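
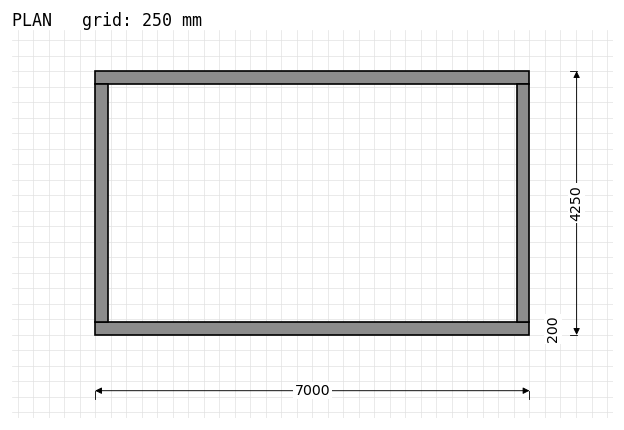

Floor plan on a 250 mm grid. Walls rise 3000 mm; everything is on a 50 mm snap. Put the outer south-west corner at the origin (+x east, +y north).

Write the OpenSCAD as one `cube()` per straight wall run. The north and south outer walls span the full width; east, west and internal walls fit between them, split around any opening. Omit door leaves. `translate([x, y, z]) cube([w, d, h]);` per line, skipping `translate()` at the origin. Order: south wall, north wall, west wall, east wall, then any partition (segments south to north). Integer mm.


cube([7000, 200, 3000]);
translate([0, 4050, 0]) cube([7000, 200, 3000]);
translate([0, 200, 0]) cube([200, 3850, 3000]);
translate([6800, 200, 0]) cube([200, 3850, 3000]);


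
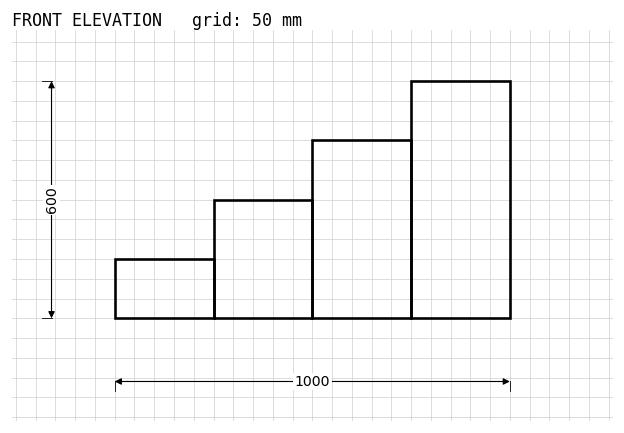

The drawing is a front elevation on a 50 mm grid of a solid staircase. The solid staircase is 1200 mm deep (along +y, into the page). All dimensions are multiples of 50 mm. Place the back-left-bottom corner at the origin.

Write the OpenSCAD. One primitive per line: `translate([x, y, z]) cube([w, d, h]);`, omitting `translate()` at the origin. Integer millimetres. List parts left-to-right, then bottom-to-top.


cube([250, 1200, 150]);
translate([250, 0, 0]) cube([250, 1200, 300]);
translate([500, 0, 0]) cube([250, 1200, 450]);
translate([750, 0, 0]) cube([250, 1200, 600]);


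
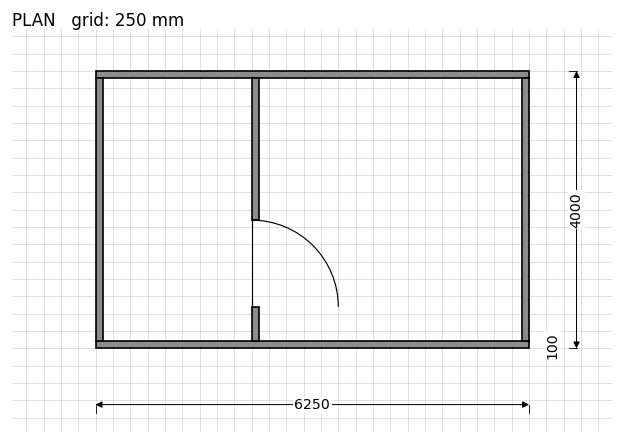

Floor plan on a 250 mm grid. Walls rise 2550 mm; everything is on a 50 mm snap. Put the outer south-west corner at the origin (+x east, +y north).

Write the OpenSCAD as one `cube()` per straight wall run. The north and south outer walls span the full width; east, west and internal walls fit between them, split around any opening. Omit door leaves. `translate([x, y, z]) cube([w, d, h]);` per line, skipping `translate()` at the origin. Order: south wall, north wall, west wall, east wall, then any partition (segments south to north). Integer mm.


cube([6250, 100, 2550]);
translate([0, 3900, 0]) cube([6250, 100, 2550]);
translate([0, 100, 0]) cube([100, 3800, 2550]);
translate([6150, 100, 0]) cube([100, 3800, 2550]);
translate([2250, 100, 0]) cube([100, 500, 2550]);
translate([2250, 1850, 0]) cube([100, 2050, 2550]);


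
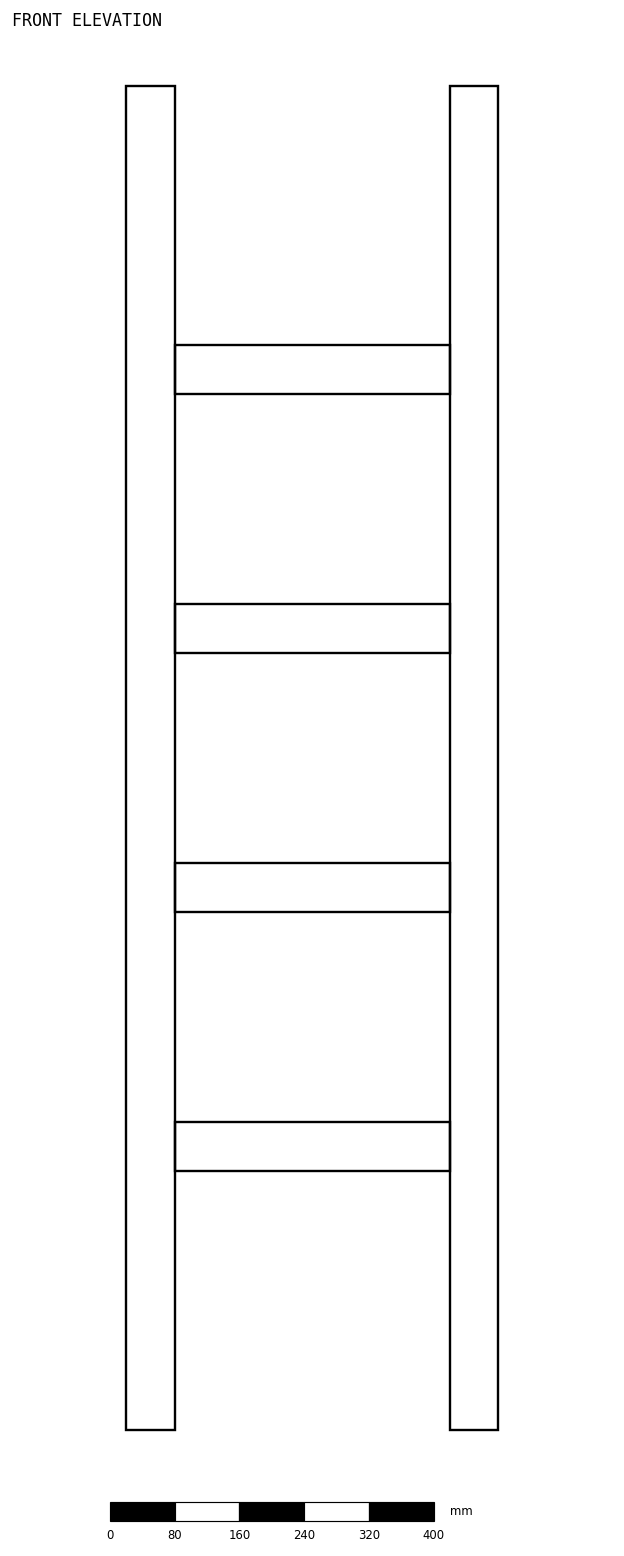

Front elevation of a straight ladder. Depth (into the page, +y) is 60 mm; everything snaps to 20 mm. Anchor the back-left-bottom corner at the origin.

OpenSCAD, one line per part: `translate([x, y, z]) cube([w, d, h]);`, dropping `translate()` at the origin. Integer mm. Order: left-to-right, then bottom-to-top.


cube([60, 60, 1660]);
translate([60, 0, 320]) cube([340, 60, 60]);
translate([60, 0, 640]) cube([340, 60, 60]);
translate([60, 0, 960]) cube([340, 60, 60]);
translate([60, 0, 1280]) cube([340, 60, 60]);
translate([400, 0, 0]) cube([60, 60, 1660]);


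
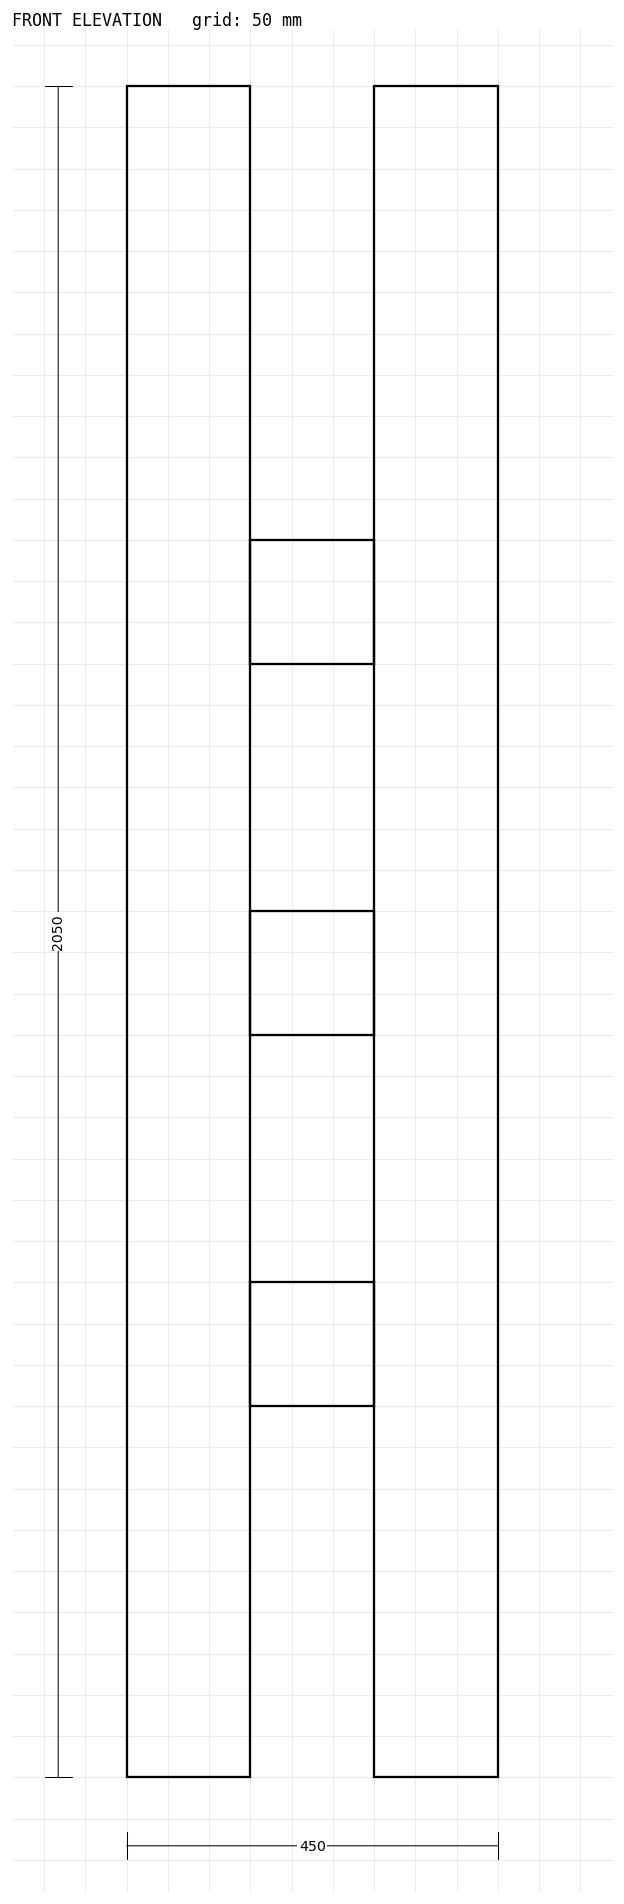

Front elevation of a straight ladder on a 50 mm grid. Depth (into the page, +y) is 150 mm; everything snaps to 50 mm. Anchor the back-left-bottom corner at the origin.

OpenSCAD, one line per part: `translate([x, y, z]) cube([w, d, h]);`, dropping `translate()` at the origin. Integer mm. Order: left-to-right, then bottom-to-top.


cube([150, 150, 2050]);
translate([150, 0, 450]) cube([150, 150, 150]);
translate([150, 0, 900]) cube([150, 150, 150]);
translate([150, 0, 1350]) cube([150, 150, 150]);
translate([300, 0, 0]) cube([150, 150, 2050]);


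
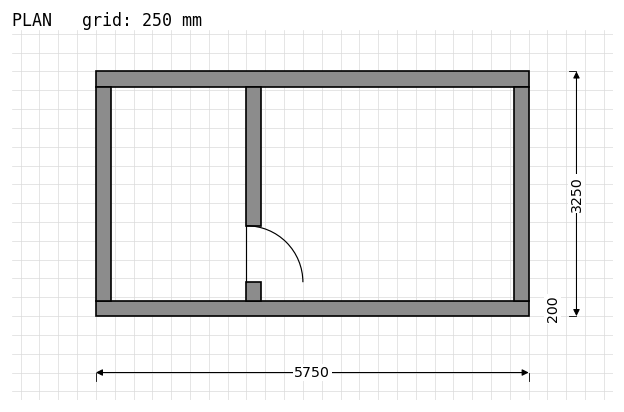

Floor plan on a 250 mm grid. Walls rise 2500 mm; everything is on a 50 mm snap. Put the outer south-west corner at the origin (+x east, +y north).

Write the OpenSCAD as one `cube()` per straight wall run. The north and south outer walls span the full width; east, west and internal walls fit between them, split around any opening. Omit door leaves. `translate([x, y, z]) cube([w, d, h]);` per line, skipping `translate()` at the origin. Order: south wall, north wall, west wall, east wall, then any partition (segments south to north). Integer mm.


cube([5750, 200, 2500]);
translate([0, 3050, 0]) cube([5750, 200, 2500]);
translate([0, 200, 0]) cube([200, 2850, 2500]);
translate([5550, 200, 0]) cube([200, 2850, 2500]);
translate([2000, 200, 0]) cube([200, 250, 2500]);
translate([2000, 1200, 0]) cube([200, 1850, 2500]);


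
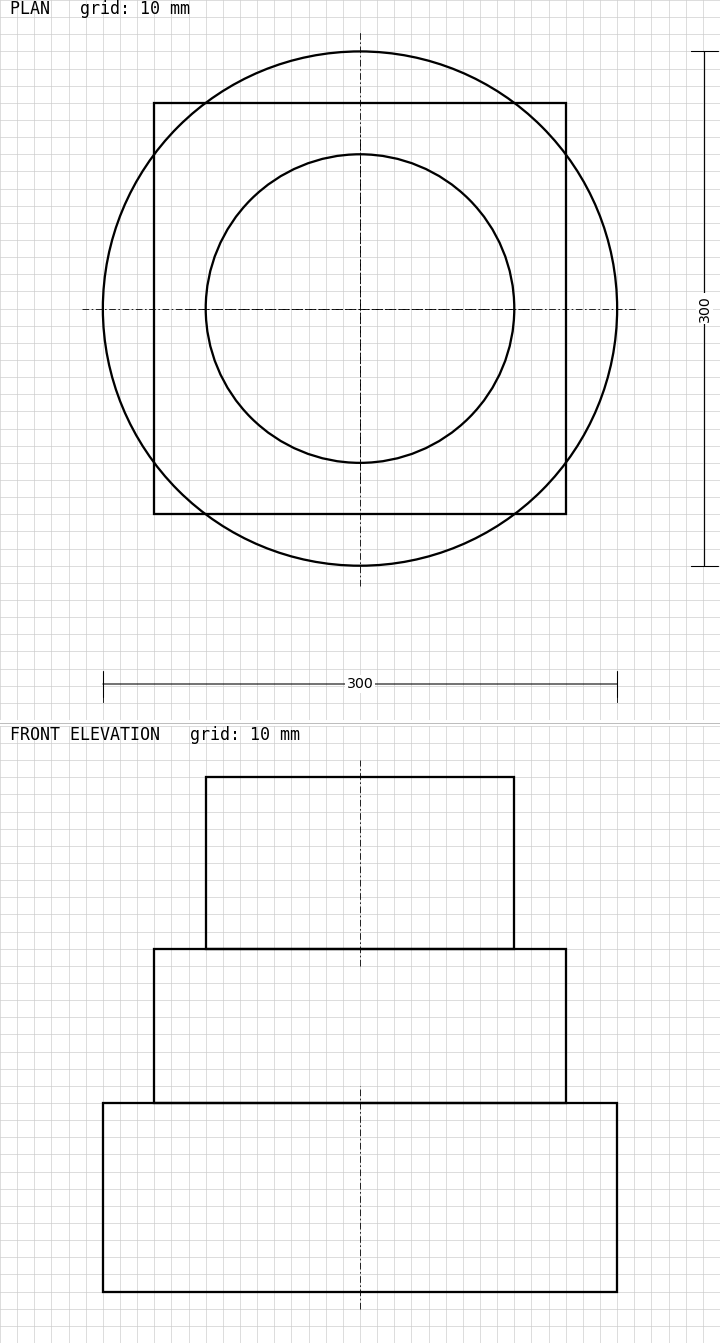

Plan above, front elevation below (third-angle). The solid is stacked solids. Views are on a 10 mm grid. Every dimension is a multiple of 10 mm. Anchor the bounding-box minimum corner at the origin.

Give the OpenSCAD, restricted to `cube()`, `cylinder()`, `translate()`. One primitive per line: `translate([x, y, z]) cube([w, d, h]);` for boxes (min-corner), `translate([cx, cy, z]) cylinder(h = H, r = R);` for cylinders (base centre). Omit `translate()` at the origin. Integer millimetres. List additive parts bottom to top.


translate([150, 150, 0]) cylinder(h = 110, r = 150);
translate([30, 30, 110]) cube([240, 240, 90]);
translate([150, 150, 200]) cylinder(h = 100, r = 90);


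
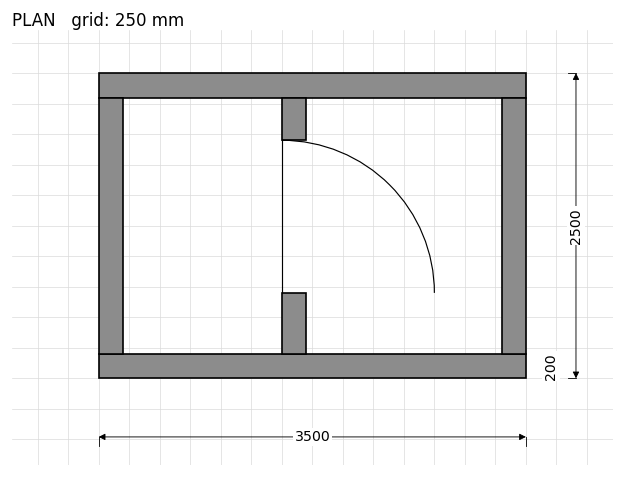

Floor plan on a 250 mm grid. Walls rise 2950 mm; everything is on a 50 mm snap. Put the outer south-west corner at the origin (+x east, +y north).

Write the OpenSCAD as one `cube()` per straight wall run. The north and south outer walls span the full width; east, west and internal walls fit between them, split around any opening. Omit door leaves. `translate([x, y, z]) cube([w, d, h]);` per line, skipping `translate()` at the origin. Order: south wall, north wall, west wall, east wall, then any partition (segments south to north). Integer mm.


cube([3500, 200, 2950]);
translate([0, 2300, 0]) cube([3500, 200, 2950]);
translate([0, 200, 0]) cube([200, 2100, 2950]);
translate([3300, 200, 0]) cube([200, 2100, 2950]);
translate([1500, 200, 0]) cube([200, 500, 2950]);
translate([1500, 1950, 0]) cube([200, 350, 2950]);


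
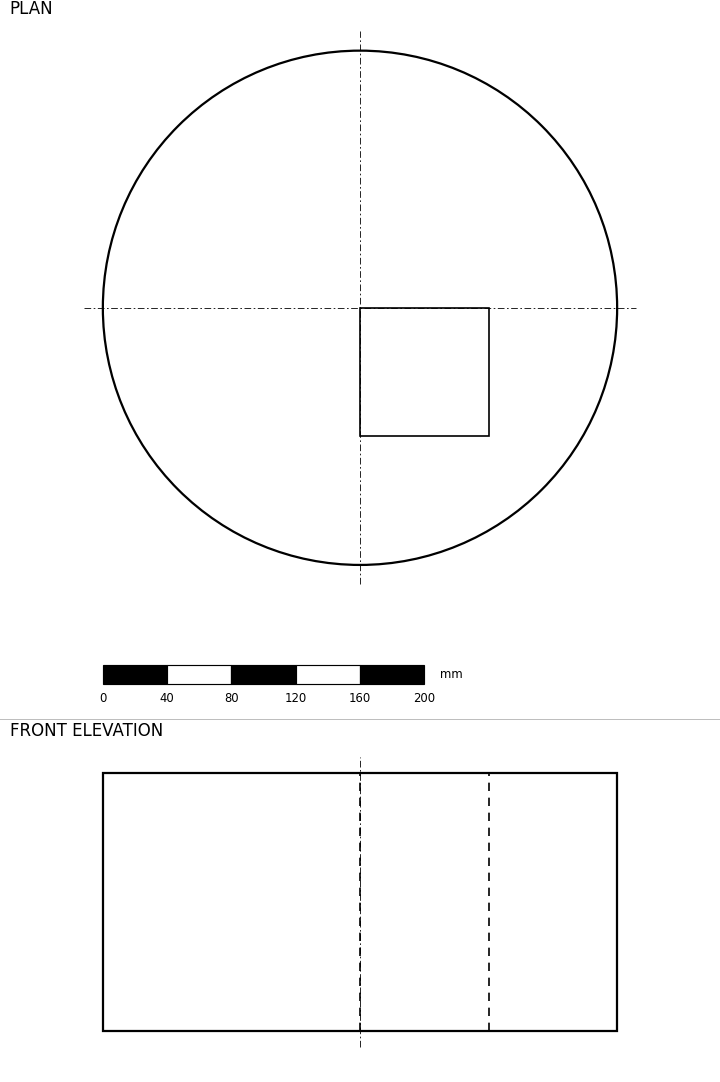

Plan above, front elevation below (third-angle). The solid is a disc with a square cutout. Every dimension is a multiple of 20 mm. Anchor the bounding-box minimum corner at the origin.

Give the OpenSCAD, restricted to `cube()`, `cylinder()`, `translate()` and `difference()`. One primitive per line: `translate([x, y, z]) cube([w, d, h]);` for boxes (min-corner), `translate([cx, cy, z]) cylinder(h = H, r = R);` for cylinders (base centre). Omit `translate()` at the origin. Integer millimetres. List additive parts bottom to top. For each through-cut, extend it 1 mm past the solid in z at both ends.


difference() {
  translate([160, 160, 0]) cylinder(h = 160, r = 160);
  translate([160, 80, -1]) cube([80, 80, 162]);
}


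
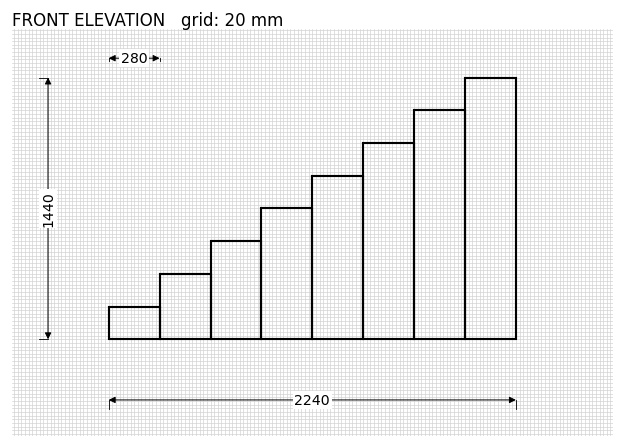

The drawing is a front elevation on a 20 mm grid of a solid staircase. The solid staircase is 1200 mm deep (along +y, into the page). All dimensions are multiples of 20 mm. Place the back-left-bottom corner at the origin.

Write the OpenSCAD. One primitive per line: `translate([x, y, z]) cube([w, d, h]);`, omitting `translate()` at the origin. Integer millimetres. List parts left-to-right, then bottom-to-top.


cube([280, 1200, 180]);
translate([280, 0, 0]) cube([280, 1200, 360]);
translate([560, 0, 0]) cube([280, 1200, 540]);
translate([840, 0, 0]) cube([280, 1200, 720]);
translate([1120, 0, 0]) cube([280, 1200, 900]);
translate([1400, 0, 0]) cube([280, 1200, 1080]);
translate([1680, 0, 0]) cube([280, 1200, 1260]);
translate([1960, 0, 0]) cube([280, 1200, 1440]);


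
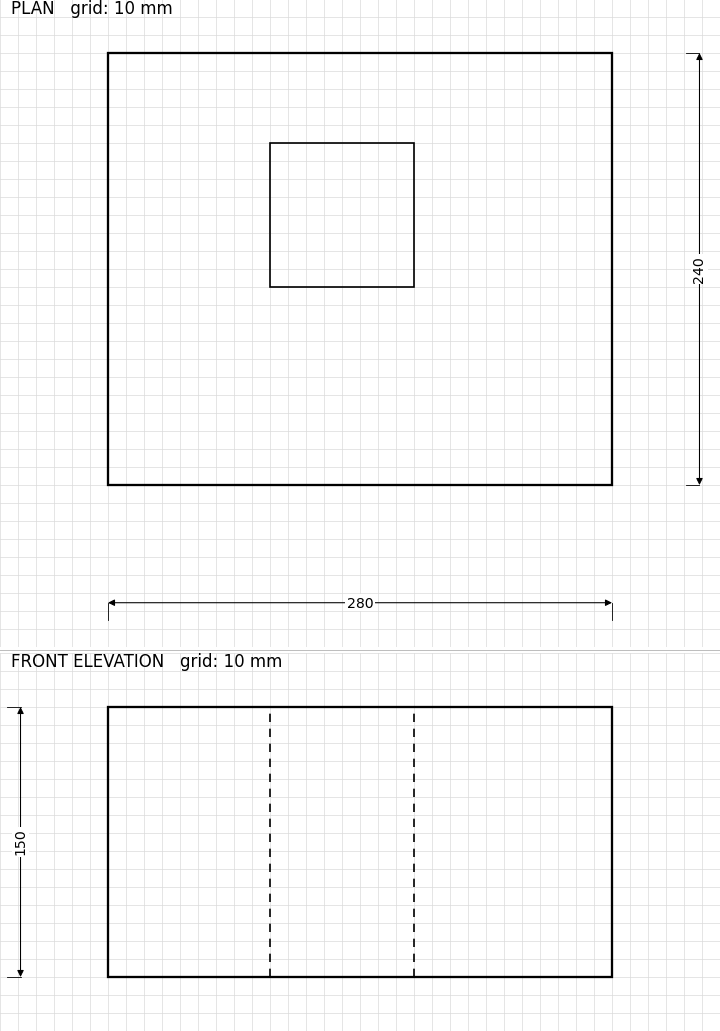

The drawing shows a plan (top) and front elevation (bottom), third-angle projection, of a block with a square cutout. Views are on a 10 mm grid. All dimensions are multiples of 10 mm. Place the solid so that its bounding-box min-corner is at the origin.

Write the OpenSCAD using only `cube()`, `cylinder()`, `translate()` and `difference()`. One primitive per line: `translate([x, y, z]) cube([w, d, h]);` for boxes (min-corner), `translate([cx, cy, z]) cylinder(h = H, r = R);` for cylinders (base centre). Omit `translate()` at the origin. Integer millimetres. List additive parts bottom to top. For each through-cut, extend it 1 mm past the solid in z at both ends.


difference() {
  cube([280, 240, 150]);
  translate([90, 110, -1]) cube([80, 80, 152]);
}


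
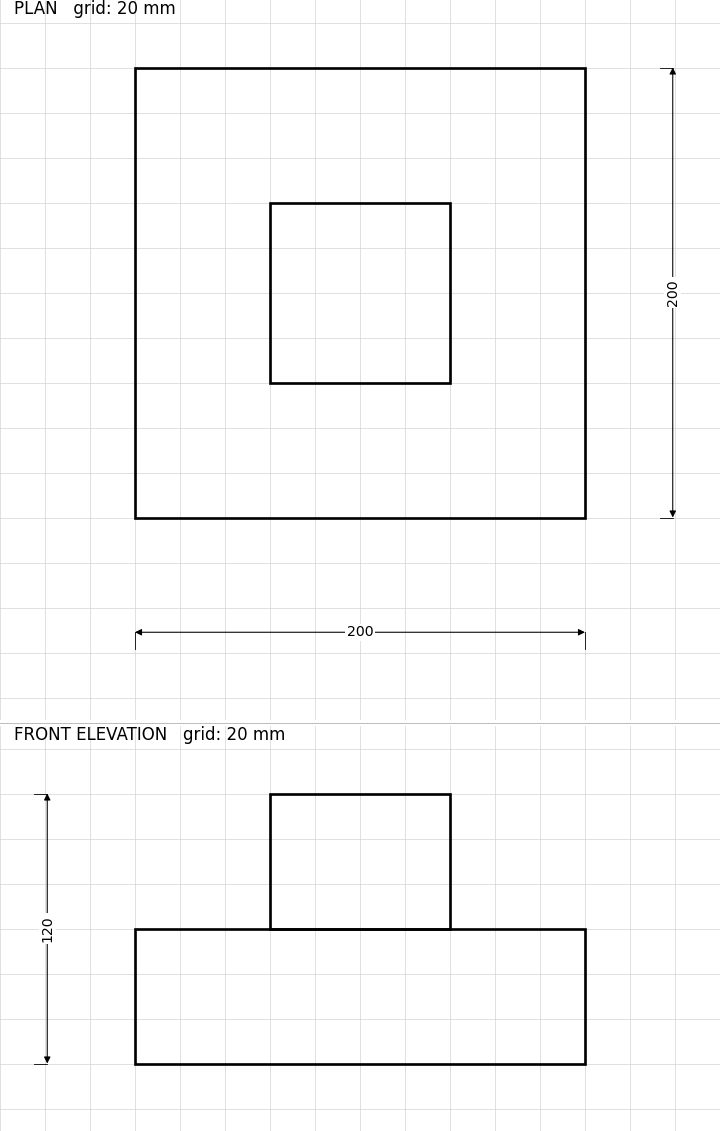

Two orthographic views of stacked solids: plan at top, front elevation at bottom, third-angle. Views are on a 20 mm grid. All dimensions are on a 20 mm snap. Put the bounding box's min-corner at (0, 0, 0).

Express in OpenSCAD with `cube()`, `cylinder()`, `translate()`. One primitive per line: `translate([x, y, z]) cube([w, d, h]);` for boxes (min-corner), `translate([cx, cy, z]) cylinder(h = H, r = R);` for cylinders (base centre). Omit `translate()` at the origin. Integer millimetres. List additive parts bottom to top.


cube([200, 200, 60]);
translate([60, 60, 60]) cube([80, 80, 60]);


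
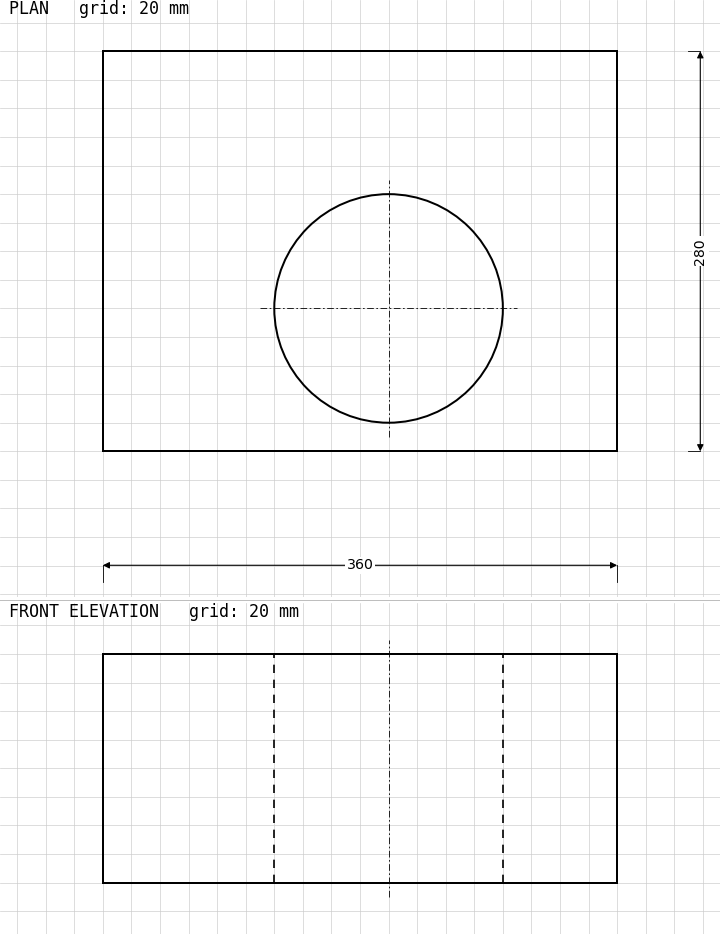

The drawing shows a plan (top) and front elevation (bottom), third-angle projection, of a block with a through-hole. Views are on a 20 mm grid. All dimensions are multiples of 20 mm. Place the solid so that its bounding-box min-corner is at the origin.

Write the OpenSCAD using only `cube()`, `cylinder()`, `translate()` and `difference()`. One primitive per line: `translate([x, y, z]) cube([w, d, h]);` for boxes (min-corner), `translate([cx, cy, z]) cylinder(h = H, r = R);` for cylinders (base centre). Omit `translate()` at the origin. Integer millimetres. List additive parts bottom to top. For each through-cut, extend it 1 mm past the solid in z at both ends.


difference() {
  cube([360, 280, 160]);
  translate([200, 100, -1]) cylinder(h = 162, r = 80);
}


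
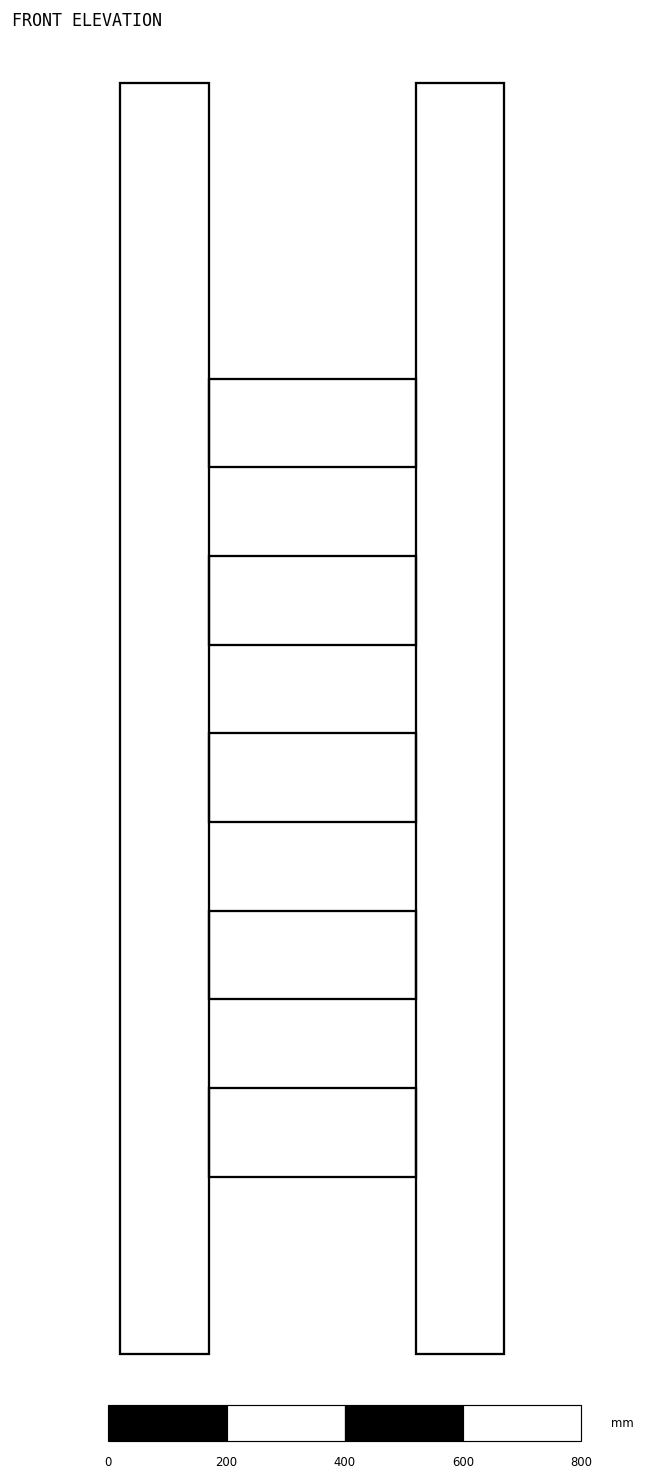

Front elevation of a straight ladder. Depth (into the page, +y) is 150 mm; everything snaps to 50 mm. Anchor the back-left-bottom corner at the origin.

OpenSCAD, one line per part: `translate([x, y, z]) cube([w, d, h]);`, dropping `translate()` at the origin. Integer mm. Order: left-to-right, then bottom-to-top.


cube([150, 150, 2150]);
translate([150, 0, 300]) cube([350, 150, 150]);
translate([150, 0, 600]) cube([350, 150, 150]);
translate([150, 0, 900]) cube([350, 150, 150]);
translate([150, 0, 1200]) cube([350, 150, 150]);
translate([150, 0, 1500]) cube([350, 150, 150]);
translate([500, 0, 0]) cube([150, 150, 2150]);


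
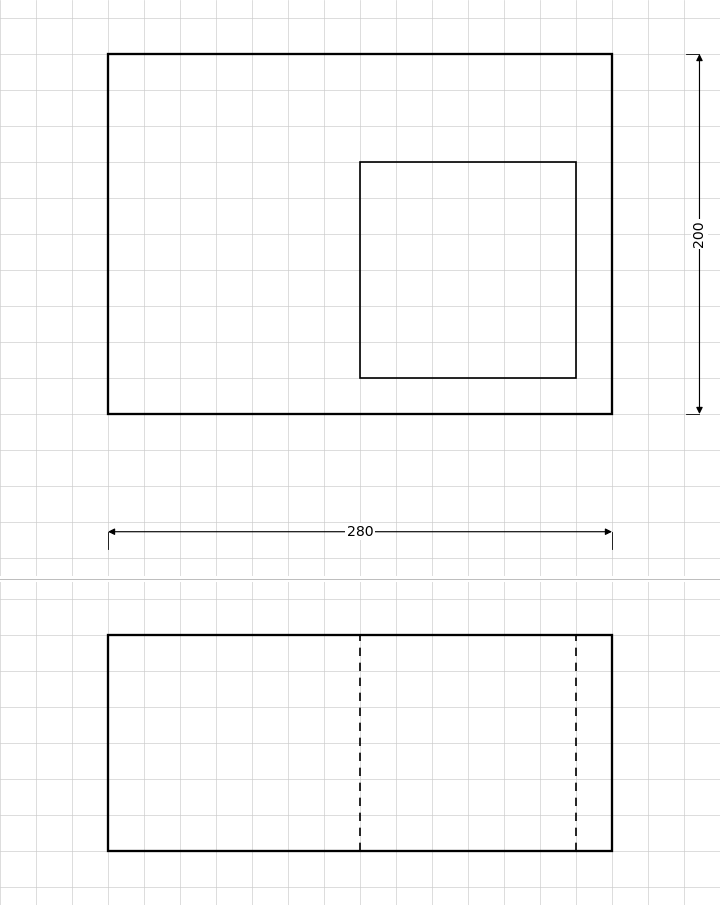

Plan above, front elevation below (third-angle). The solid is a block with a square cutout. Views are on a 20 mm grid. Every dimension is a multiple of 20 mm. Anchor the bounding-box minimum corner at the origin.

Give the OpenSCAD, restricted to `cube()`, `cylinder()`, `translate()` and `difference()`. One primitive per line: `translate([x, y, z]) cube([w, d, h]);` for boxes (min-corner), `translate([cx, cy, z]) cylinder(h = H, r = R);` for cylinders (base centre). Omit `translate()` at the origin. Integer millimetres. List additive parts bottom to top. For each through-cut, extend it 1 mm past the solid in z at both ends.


difference() {
  cube([280, 200, 120]);
  translate([140, 20, -1]) cube([120, 120, 122]);
}


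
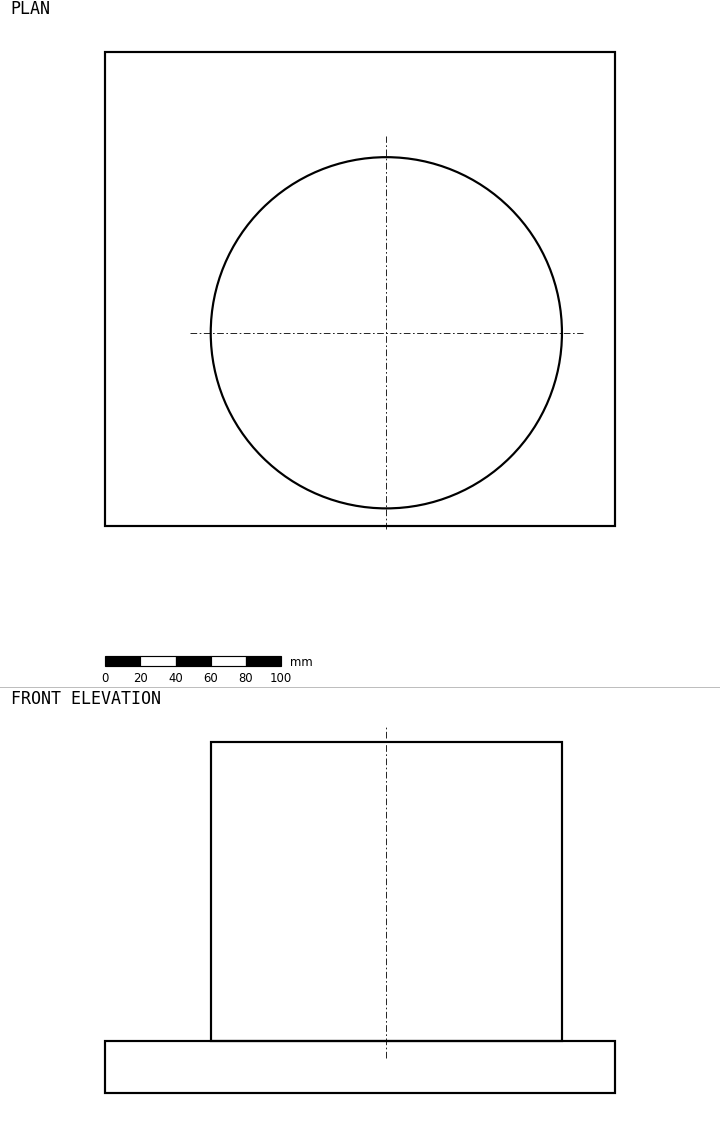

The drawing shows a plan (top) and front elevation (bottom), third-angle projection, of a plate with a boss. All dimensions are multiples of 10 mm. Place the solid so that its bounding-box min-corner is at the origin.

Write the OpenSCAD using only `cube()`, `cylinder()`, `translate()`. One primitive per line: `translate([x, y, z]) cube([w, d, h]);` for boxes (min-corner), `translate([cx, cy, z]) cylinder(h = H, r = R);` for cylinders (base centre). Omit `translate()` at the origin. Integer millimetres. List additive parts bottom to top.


cube([290, 270, 30]);
translate([160, 110, 30]) cylinder(h = 170, r = 100);


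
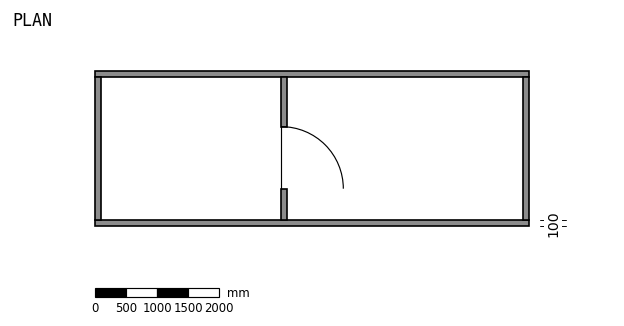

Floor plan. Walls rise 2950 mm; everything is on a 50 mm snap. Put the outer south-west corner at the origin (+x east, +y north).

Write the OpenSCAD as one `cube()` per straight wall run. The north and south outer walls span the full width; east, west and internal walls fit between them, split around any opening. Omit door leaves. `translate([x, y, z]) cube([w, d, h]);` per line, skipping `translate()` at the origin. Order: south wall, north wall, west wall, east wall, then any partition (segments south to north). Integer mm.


cube([7000, 100, 2950]);
translate([0, 2400, 0]) cube([7000, 100, 2950]);
translate([0, 100, 0]) cube([100, 2300, 2950]);
translate([6900, 100, 0]) cube([100, 2300, 2950]);
translate([3000, 100, 0]) cube([100, 500, 2950]);
translate([3000, 1600, 0]) cube([100, 800, 2950]);


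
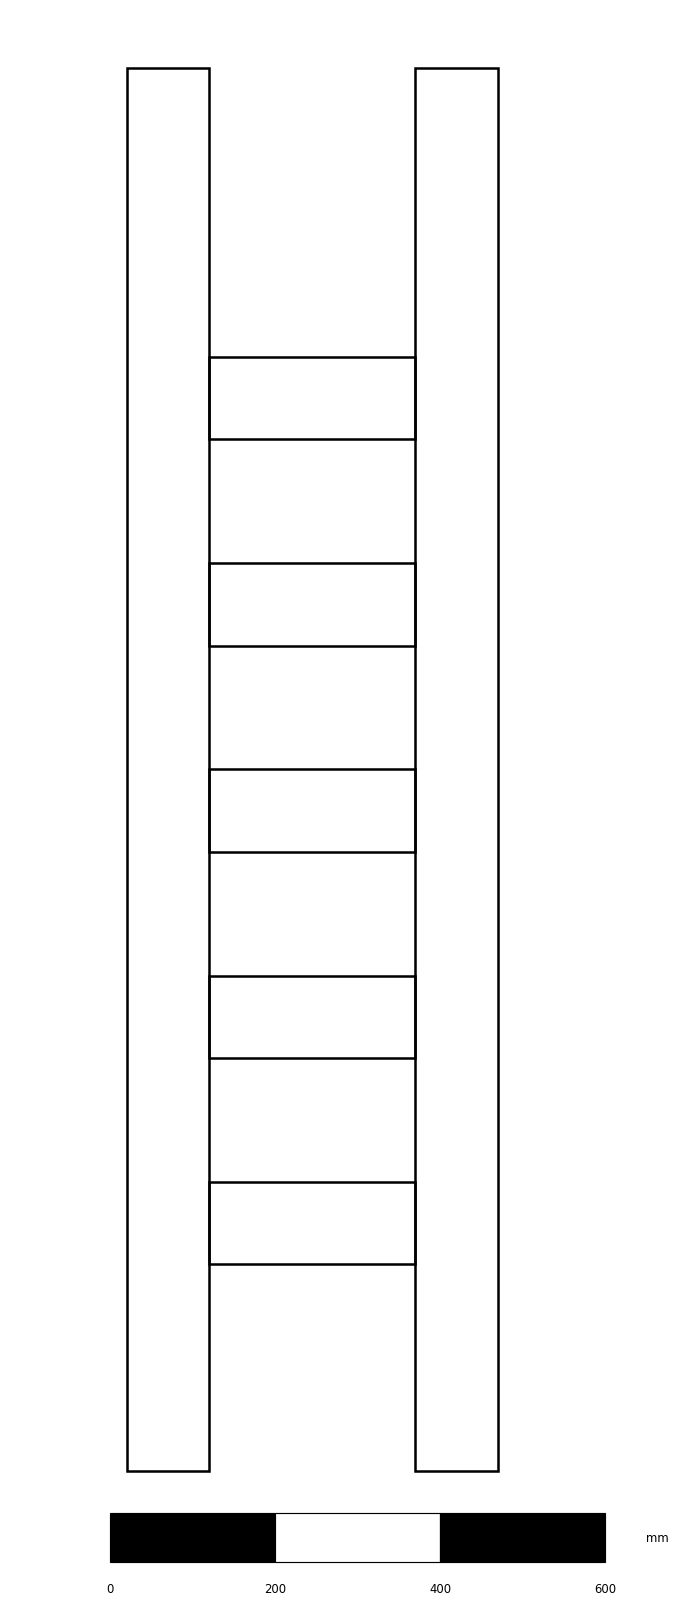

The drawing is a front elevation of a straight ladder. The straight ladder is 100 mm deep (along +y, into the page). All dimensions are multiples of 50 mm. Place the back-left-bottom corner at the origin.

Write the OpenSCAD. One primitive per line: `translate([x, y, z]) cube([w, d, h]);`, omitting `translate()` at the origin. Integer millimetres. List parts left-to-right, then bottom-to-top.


cube([100, 100, 1700]);
translate([100, 0, 250]) cube([250, 100, 100]);
translate([100, 0, 500]) cube([250, 100, 100]);
translate([100, 0, 750]) cube([250, 100, 100]);
translate([100, 0, 1000]) cube([250, 100, 100]);
translate([100, 0, 1250]) cube([250, 100, 100]);
translate([350, 0, 0]) cube([100, 100, 1700]);


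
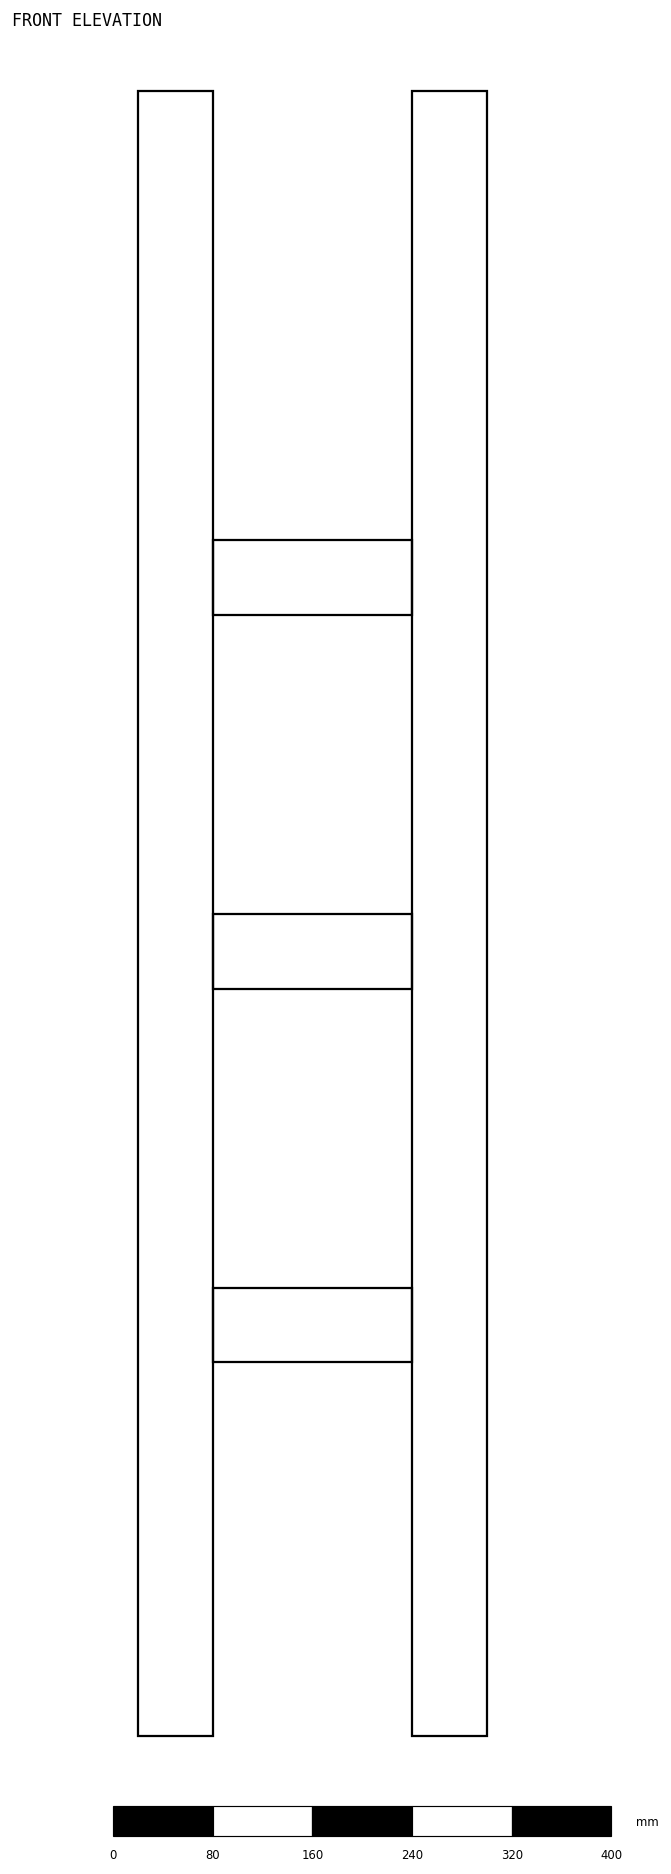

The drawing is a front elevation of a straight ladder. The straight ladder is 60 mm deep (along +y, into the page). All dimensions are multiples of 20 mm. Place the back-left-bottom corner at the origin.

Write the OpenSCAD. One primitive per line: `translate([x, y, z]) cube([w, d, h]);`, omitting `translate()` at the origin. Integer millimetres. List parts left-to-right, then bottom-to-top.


cube([60, 60, 1320]);
translate([60, 0, 300]) cube([160, 60, 60]);
translate([60, 0, 600]) cube([160, 60, 60]);
translate([60, 0, 900]) cube([160, 60, 60]);
translate([220, 0, 0]) cube([60, 60, 1320]);


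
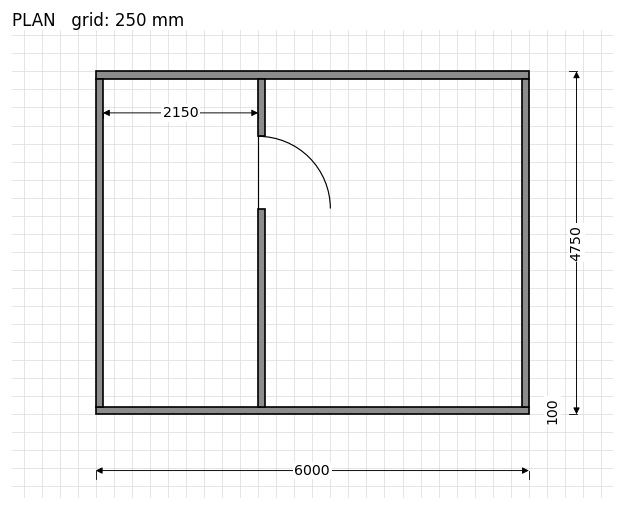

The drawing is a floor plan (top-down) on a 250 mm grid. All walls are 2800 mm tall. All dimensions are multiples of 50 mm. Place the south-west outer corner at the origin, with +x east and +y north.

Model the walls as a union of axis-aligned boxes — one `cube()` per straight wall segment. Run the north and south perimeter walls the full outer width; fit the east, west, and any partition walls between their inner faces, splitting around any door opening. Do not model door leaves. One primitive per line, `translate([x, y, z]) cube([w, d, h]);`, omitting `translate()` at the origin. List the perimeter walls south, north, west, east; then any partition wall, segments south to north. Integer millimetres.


cube([6000, 100, 2800]);
translate([0, 4650, 0]) cube([6000, 100, 2800]);
translate([0, 100, 0]) cube([100, 4550, 2800]);
translate([5900, 100, 0]) cube([100, 4550, 2800]);
translate([2250, 100, 0]) cube([100, 2750, 2800]);
translate([2250, 3850, 0]) cube([100, 800, 2800]);


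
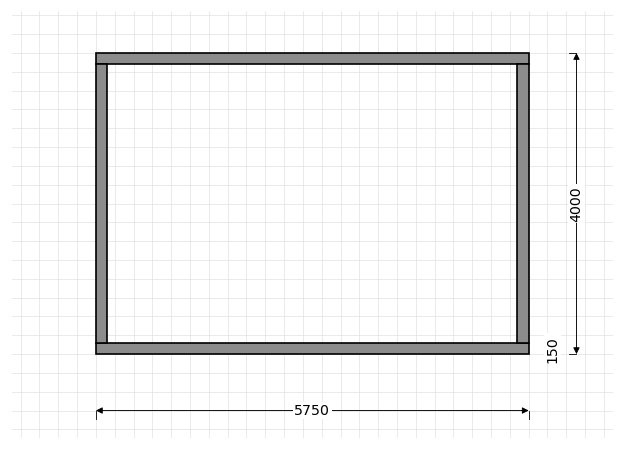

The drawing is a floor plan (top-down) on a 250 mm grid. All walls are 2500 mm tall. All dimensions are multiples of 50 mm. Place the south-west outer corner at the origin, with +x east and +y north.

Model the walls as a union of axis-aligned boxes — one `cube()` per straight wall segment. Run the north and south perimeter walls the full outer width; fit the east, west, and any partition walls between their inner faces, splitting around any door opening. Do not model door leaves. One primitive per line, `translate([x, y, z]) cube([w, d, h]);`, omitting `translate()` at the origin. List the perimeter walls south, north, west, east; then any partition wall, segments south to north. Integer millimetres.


cube([5750, 150, 2500]);
translate([0, 3850, 0]) cube([5750, 150, 2500]);
translate([0, 150, 0]) cube([150, 3700, 2500]);
translate([5600, 150, 0]) cube([150, 3700, 2500]);


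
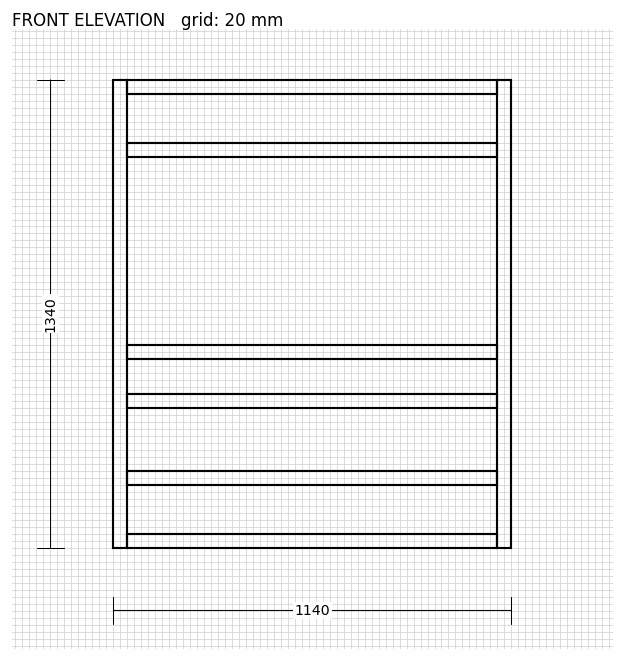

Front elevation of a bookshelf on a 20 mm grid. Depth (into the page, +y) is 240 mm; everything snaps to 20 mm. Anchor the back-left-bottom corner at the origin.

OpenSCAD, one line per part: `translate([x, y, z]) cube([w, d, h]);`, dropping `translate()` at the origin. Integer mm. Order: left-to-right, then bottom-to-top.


cube([40, 240, 1340]);
translate([40, 0, 0]) cube([1060, 240, 40]);
translate([40, 0, 180]) cube([1060, 240, 40]);
translate([40, 0, 400]) cube([1060, 240, 40]);
translate([40, 0, 540]) cube([1060, 240, 40]);
translate([40, 0, 1120]) cube([1060, 240, 40]);
translate([40, 0, 1300]) cube([1060, 240, 40]);
translate([1100, 0, 0]) cube([40, 240, 1340]);


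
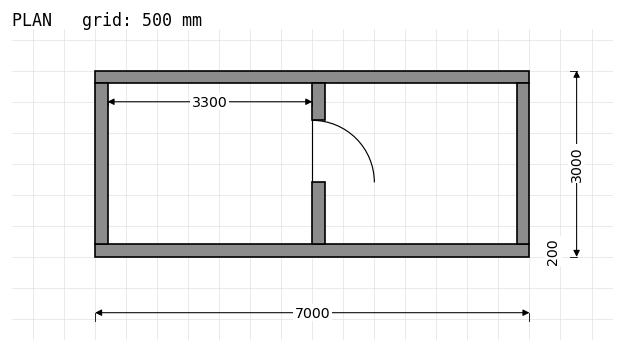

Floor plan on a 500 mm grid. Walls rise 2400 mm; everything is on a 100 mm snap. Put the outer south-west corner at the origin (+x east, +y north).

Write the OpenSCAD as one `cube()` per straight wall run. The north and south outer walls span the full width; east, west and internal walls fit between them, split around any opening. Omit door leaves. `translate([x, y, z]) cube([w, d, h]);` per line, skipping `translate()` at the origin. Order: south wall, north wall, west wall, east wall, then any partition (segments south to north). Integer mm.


cube([7000, 200, 2400]);
translate([0, 2800, 0]) cube([7000, 200, 2400]);
translate([0, 200, 0]) cube([200, 2600, 2400]);
translate([6800, 200, 0]) cube([200, 2600, 2400]);
translate([3500, 200, 0]) cube([200, 1000, 2400]);
translate([3500, 2200, 0]) cube([200, 600, 2400]);


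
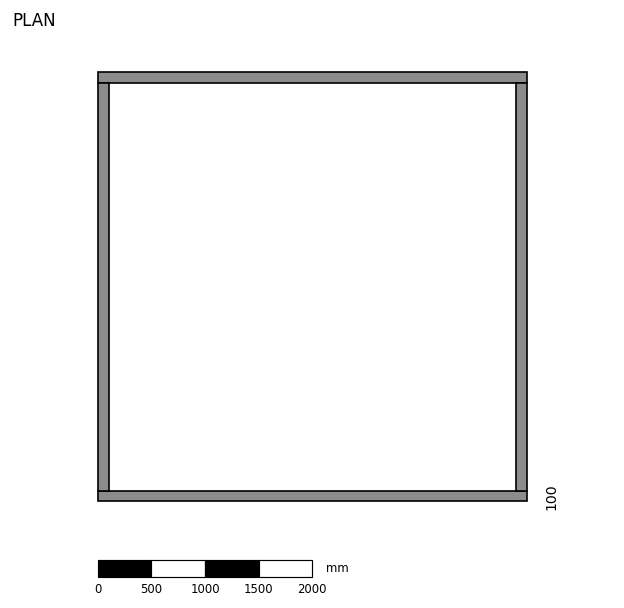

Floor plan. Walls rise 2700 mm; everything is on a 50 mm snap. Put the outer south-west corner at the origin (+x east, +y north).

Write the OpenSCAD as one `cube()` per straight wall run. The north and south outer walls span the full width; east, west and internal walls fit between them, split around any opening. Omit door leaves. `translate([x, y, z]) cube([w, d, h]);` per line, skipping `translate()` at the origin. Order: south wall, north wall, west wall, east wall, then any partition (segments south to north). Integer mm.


cube([4000, 100, 2700]);
translate([0, 3900, 0]) cube([4000, 100, 2700]);
translate([0, 100, 0]) cube([100, 3800, 2700]);
translate([3900, 100, 0]) cube([100, 3800, 2700]);


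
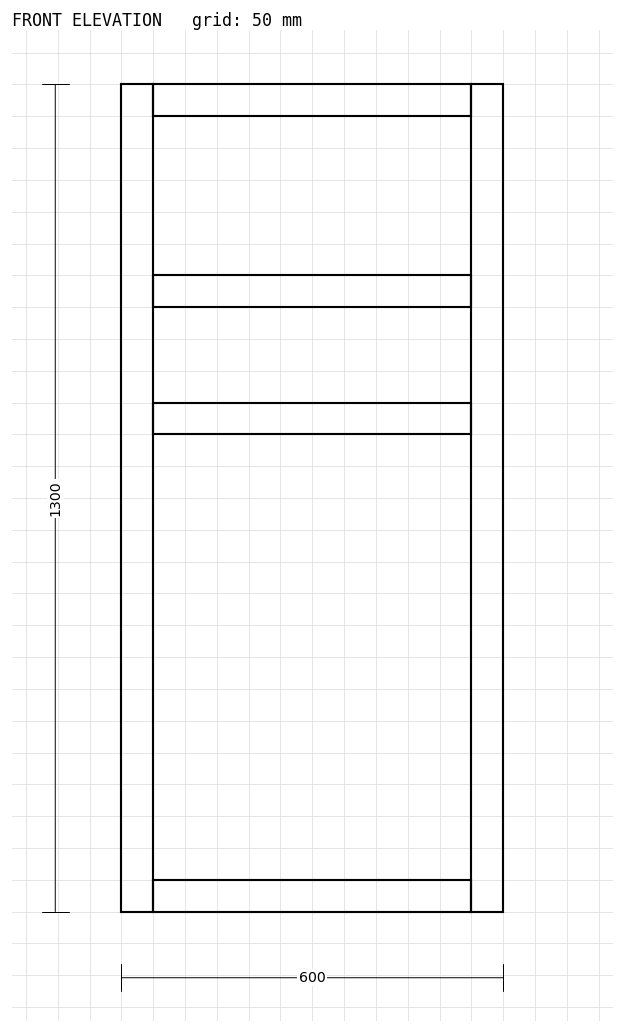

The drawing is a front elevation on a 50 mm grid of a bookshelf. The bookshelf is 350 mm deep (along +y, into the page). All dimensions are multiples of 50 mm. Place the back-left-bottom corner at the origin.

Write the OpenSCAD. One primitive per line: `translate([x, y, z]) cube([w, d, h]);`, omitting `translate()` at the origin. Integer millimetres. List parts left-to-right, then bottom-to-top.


cube([50, 350, 1300]);
translate([50, 0, 0]) cube([500, 350, 50]);
translate([50, 0, 750]) cube([500, 350, 50]);
translate([50, 0, 950]) cube([500, 350, 50]);
translate([50, 0, 1250]) cube([500, 350, 50]);
translate([550, 0, 0]) cube([50, 350, 1300]);


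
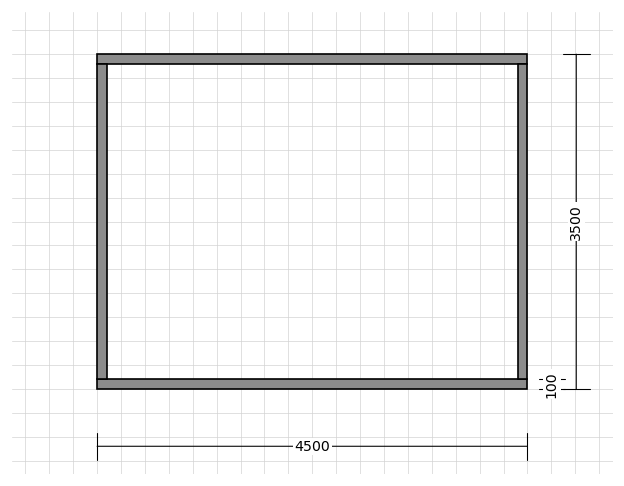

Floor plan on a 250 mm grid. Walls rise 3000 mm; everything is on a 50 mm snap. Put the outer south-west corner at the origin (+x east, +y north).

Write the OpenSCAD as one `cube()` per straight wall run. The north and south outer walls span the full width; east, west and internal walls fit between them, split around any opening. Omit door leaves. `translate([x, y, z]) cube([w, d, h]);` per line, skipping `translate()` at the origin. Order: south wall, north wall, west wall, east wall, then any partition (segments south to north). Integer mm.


cube([4500, 100, 3000]);
translate([0, 3400, 0]) cube([4500, 100, 3000]);
translate([0, 100, 0]) cube([100, 3300, 3000]);
translate([4400, 100, 0]) cube([100, 3300, 3000]);


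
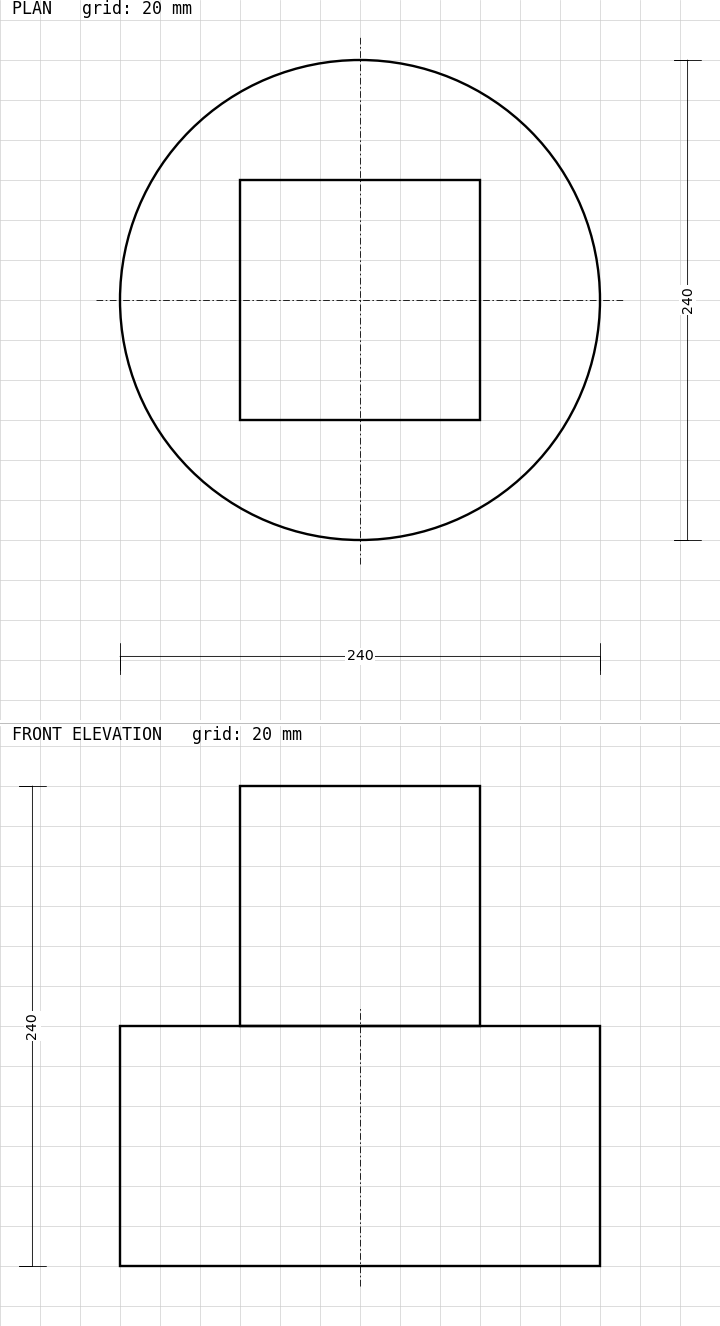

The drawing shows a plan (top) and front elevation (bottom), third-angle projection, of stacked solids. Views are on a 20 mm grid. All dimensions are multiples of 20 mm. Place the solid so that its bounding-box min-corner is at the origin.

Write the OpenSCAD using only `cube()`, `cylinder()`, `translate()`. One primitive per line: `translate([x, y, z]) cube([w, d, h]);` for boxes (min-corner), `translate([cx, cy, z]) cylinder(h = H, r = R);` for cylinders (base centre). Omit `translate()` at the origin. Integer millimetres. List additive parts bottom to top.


translate([120, 120, 0]) cylinder(h = 120, r = 120);
translate([60, 60, 120]) cube([120, 120, 120]);


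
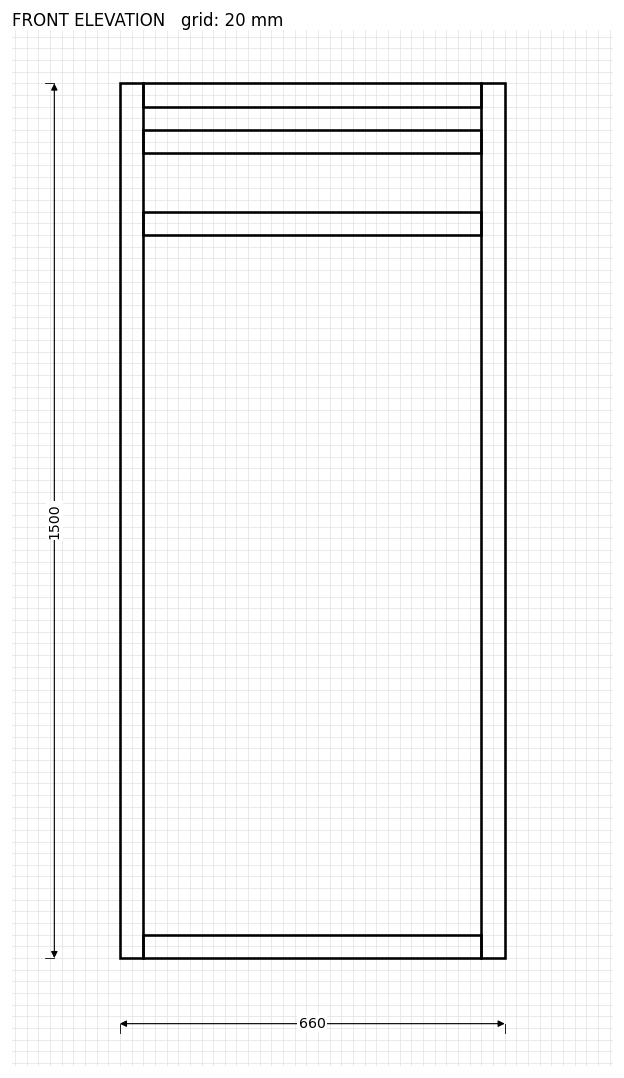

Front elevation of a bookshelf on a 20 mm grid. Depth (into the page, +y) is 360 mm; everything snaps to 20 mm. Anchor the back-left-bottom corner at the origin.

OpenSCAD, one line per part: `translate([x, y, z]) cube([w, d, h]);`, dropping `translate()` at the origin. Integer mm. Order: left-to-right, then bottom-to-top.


cube([40, 360, 1500]);
translate([40, 0, 0]) cube([580, 360, 40]);
translate([40, 0, 1240]) cube([580, 360, 40]);
translate([40, 0, 1380]) cube([580, 360, 40]);
translate([40, 0, 1460]) cube([580, 360, 40]);
translate([620, 0, 0]) cube([40, 360, 1500]);


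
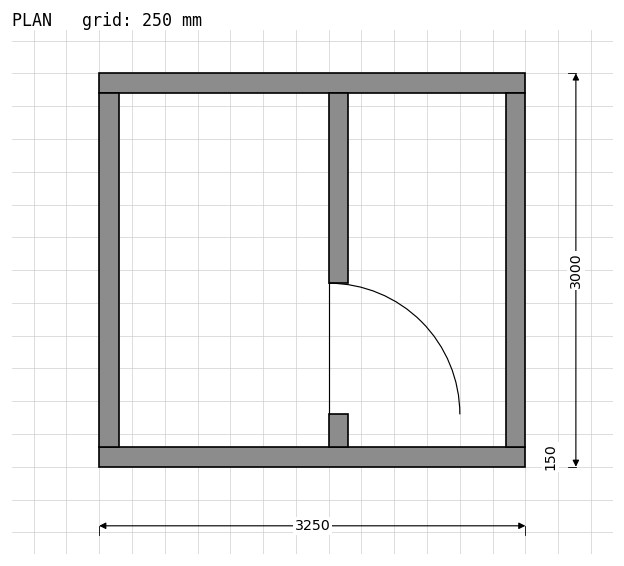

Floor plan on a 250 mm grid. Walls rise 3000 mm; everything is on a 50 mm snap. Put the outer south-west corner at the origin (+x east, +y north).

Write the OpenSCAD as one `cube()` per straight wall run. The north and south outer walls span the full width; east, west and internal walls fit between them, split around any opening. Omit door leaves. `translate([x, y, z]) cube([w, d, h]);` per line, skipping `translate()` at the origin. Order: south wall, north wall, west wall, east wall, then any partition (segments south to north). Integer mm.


cube([3250, 150, 3000]);
translate([0, 2850, 0]) cube([3250, 150, 3000]);
translate([0, 150, 0]) cube([150, 2700, 3000]);
translate([3100, 150, 0]) cube([150, 2700, 3000]);
translate([1750, 150, 0]) cube([150, 250, 3000]);
translate([1750, 1400, 0]) cube([150, 1450, 3000]);


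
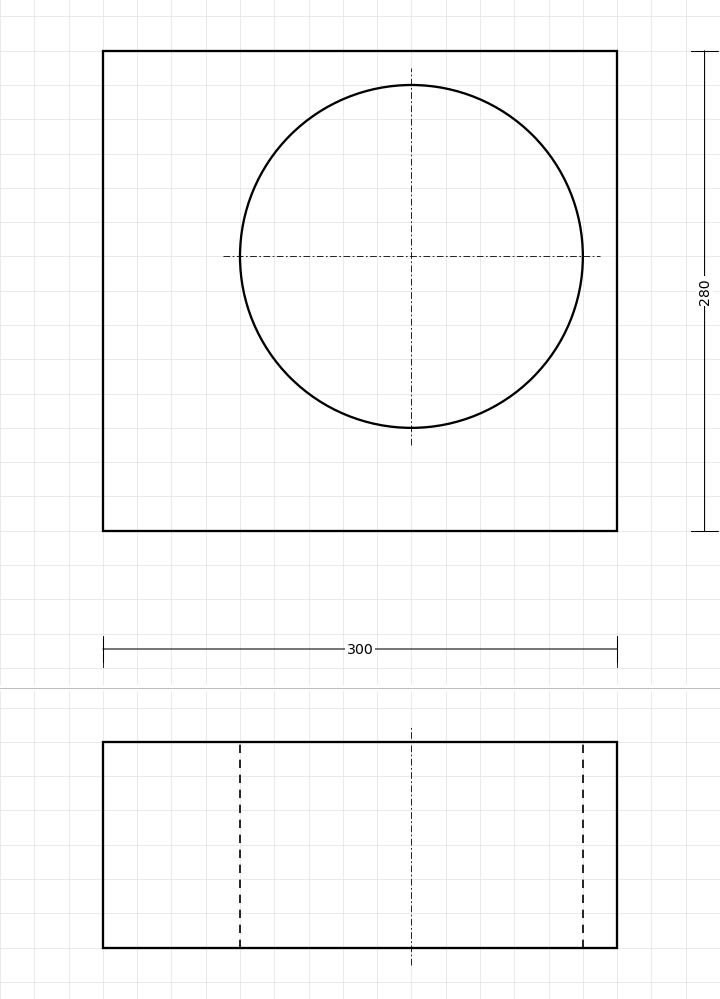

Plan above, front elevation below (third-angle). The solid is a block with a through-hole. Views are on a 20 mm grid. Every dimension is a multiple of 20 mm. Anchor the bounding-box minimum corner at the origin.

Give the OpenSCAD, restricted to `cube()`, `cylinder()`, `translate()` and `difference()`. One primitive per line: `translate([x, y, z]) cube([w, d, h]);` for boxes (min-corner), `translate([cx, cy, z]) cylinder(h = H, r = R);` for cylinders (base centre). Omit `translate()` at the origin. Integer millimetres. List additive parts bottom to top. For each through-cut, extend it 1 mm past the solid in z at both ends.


difference() {
  cube([300, 280, 120]);
  translate([180, 160, -1]) cylinder(h = 122, r = 100);
}


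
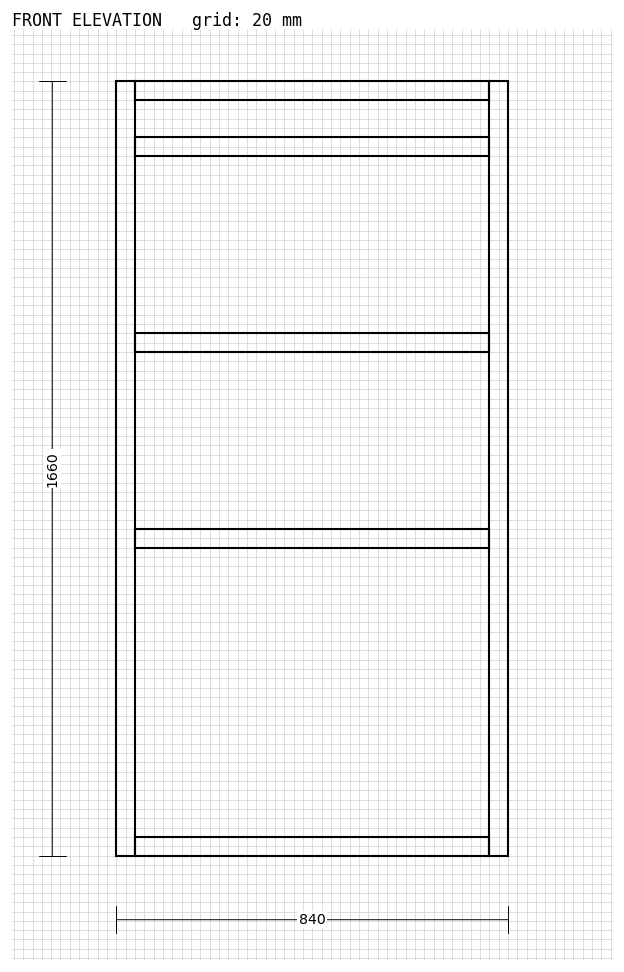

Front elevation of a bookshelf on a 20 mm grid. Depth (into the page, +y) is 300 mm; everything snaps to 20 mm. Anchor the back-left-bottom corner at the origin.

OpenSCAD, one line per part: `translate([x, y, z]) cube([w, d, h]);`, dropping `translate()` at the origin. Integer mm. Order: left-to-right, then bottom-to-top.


cube([40, 300, 1660]);
translate([40, 0, 0]) cube([760, 300, 40]);
translate([40, 0, 660]) cube([760, 300, 40]);
translate([40, 0, 1080]) cube([760, 300, 40]);
translate([40, 0, 1500]) cube([760, 300, 40]);
translate([40, 0, 1620]) cube([760, 300, 40]);
translate([800, 0, 0]) cube([40, 300, 1660]);


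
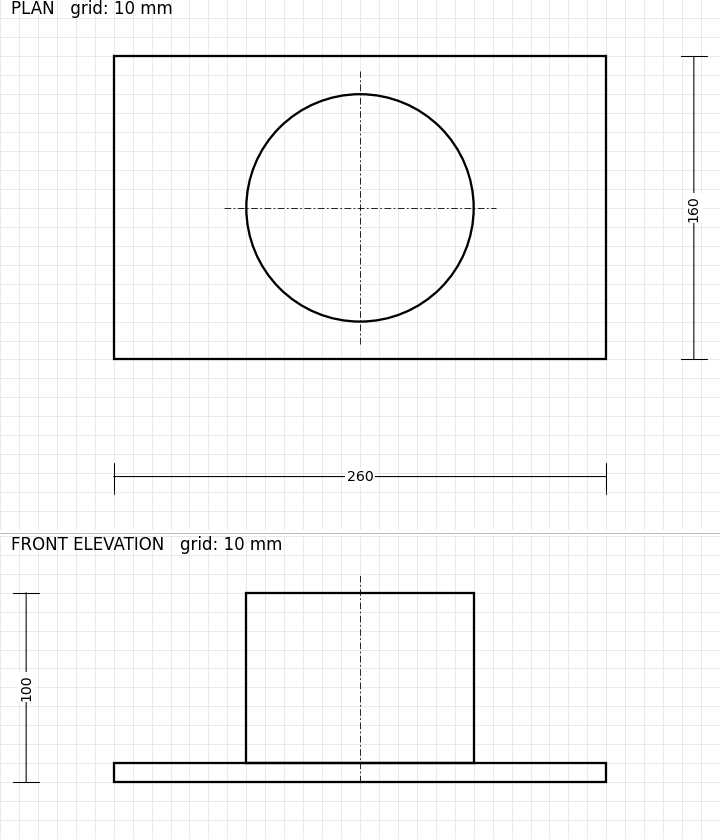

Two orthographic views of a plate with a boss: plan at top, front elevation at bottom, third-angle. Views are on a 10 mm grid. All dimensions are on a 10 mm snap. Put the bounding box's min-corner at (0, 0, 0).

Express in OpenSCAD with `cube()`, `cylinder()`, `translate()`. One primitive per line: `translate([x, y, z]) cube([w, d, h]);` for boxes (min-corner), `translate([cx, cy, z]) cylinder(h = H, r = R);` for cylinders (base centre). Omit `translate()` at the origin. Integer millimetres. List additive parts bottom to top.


cube([260, 160, 10]);
translate([130, 80, 10]) cylinder(h = 90, r = 60);


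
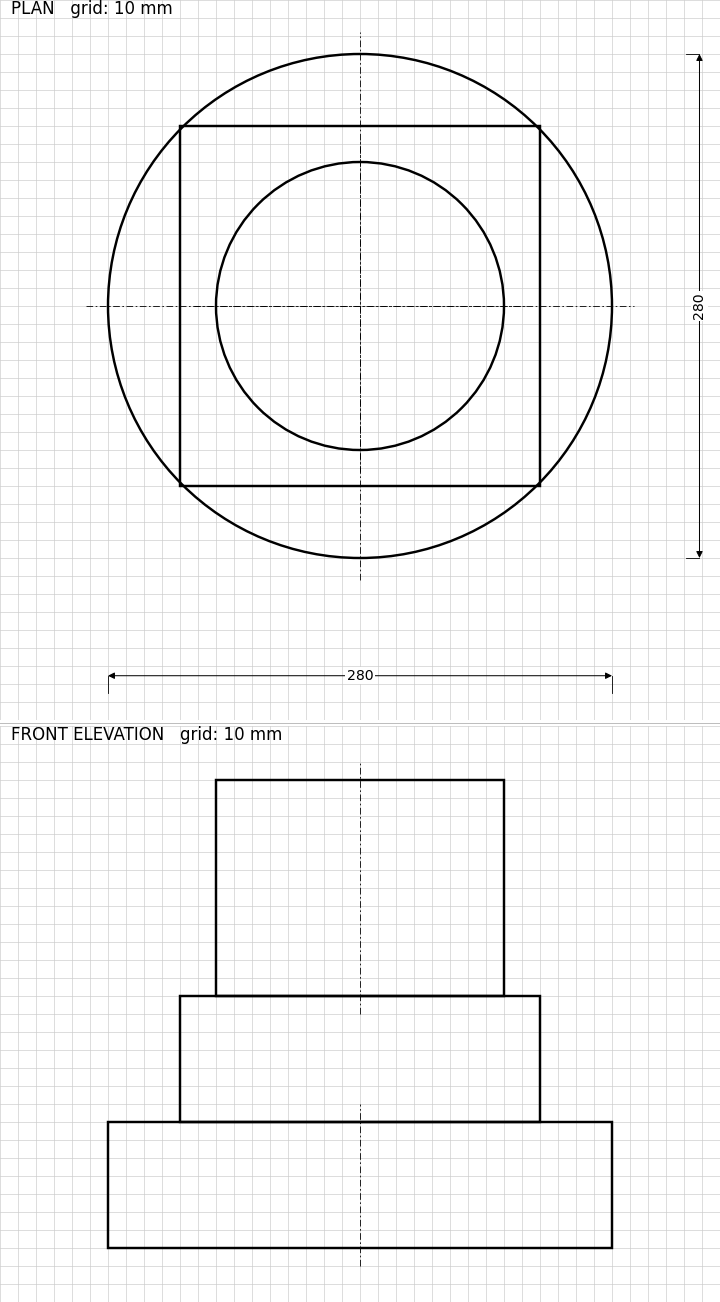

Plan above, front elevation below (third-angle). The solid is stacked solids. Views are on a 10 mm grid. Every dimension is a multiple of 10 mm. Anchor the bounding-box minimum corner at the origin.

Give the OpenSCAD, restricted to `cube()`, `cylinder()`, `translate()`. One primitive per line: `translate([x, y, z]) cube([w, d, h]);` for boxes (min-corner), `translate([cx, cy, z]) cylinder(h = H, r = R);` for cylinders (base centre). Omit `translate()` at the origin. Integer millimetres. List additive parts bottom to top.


translate([140, 140, 0]) cylinder(h = 70, r = 140);
translate([40, 40, 70]) cube([200, 200, 70]);
translate([140, 140, 140]) cylinder(h = 120, r = 80);


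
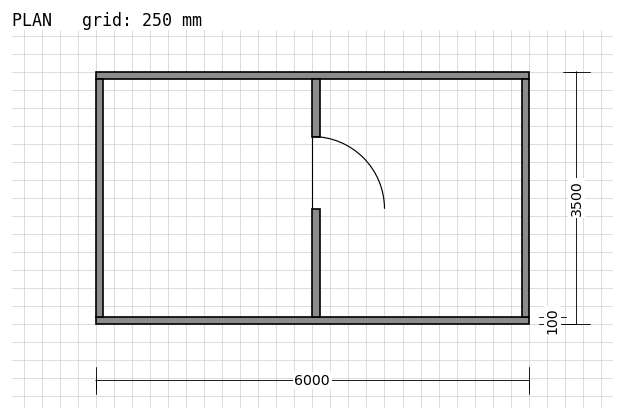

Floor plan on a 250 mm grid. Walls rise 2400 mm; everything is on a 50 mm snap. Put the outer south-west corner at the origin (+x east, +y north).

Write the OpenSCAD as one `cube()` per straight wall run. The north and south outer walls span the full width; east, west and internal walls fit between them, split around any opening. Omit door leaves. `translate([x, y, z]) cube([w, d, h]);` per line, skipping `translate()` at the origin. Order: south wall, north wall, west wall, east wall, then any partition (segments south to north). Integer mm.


cube([6000, 100, 2400]);
translate([0, 3400, 0]) cube([6000, 100, 2400]);
translate([0, 100, 0]) cube([100, 3300, 2400]);
translate([5900, 100, 0]) cube([100, 3300, 2400]);
translate([3000, 100, 0]) cube([100, 1500, 2400]);
translate([3000, 2600, 0]) cube([100, 800, 2400]);


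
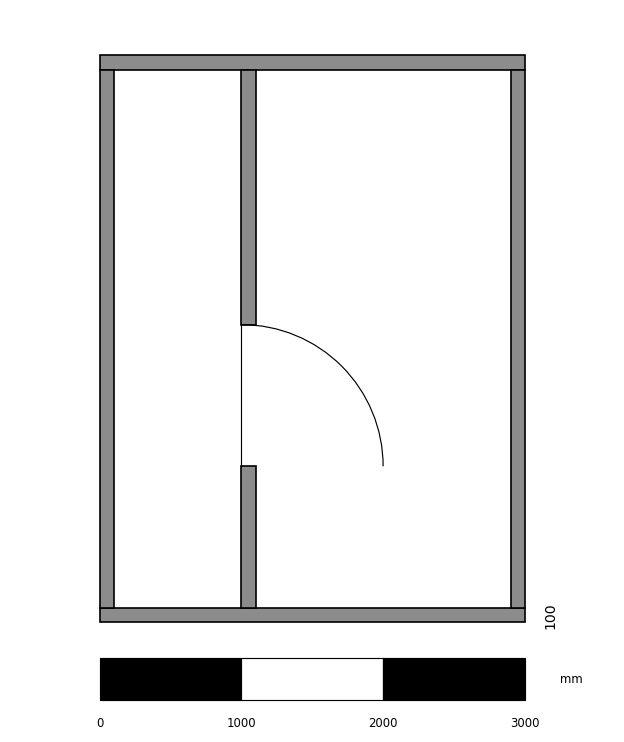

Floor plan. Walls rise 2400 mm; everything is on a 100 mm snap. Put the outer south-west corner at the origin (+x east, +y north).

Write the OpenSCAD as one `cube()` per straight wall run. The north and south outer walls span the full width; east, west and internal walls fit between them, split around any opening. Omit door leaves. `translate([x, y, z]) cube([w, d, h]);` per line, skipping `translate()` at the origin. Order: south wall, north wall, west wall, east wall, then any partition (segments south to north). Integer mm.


cube([3000, 100, 2400]);
translate([0, 3900, 0]) cube([3000, 100, 2400]);
translate([0, 100, 0]) cube([100, 3800, 2400]);
translate([2900, 100, 0]) cube([100, 3800, 2400]);
translate([1000, 100, 0]) cube([100, 1000, 2400]);
translate([1000, 2100, 0]) cube([100, 1800, 2400]);


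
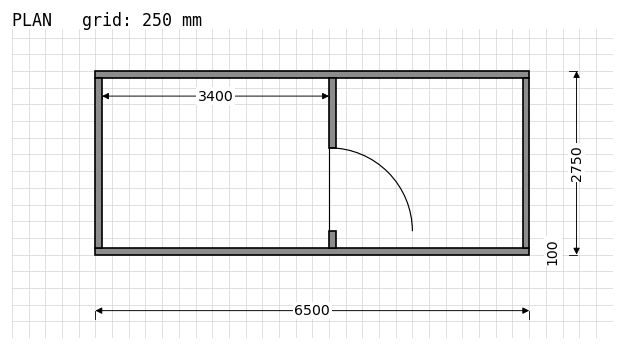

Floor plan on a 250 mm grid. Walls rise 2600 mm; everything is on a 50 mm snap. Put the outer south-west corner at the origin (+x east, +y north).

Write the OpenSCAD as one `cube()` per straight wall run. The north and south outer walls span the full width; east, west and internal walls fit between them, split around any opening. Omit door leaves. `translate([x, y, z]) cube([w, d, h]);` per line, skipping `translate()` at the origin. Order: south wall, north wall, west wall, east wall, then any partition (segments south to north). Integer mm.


cube([6500, 100, 2600]);
translate([0, 2650, 0]) cube([6500, 100, 2600]);
translate([0, 100, 0]) cube([100, 2550, 2600]);
translate([6400, 100, 0]) cube([100, 2550, 2600]);
translate([3500, 100, 0]) cube([100, 250, 2600]);
translate([3500, 1600, 0]) cube([100, 1050, 2600]);


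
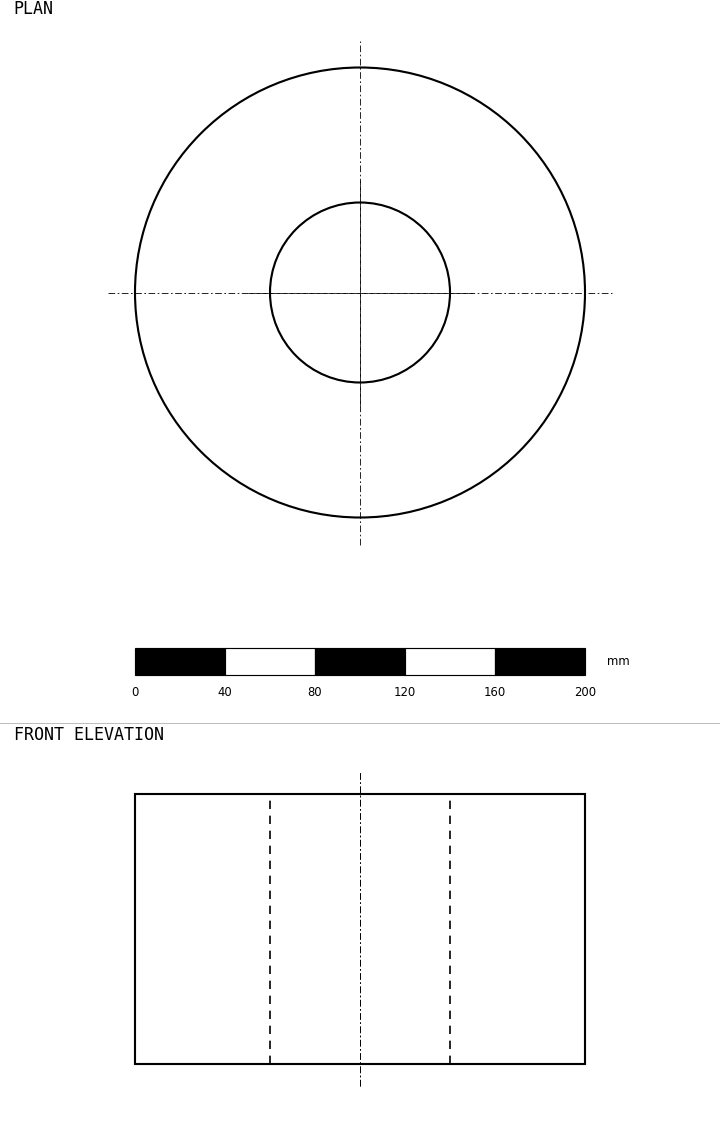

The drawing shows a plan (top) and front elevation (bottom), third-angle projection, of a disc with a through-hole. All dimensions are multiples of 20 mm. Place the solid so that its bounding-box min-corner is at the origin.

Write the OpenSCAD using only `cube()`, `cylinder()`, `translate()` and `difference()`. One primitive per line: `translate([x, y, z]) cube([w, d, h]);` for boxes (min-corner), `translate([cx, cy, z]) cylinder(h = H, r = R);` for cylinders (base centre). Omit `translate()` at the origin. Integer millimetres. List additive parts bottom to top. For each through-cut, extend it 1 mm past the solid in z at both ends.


difference() {
  translate([100, 100, 0]) cylinder(h = 120, r = 100);
  translate([100, 100, -1]) cylinder(h = 122, r = 40);
}
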